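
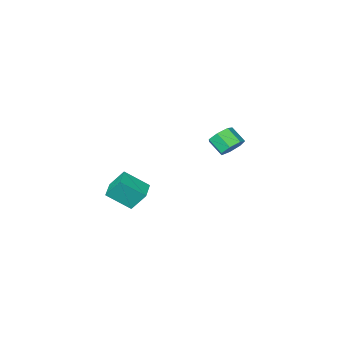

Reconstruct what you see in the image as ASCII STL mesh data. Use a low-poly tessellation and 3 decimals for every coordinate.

solid 
facet normal -0.203 0.764 -0.613
outer loop
vertex -3.01 2.006 0.038
vertex -3.559 1.485 -0.429
vertex -3.745 1.999 0.273
endloop
endfacet
facet normal 0.227 0.646 0.729
outer loop
vertex -3.01 2.006 0.038
vertex -3.745 1.999 0.273
vertex -2.751 1.036 0.817
endloop
endfacet
facet normal 0.226 0.645 0.730
outer loop
vertex -2.751 1.036 0.817
vertex -3.745 1.999 0.273
vertex -3.487 1.029 1.051
endloop
endfacet
facet normal 0.202 -0.764 0.613
outer loop
vertex -2.751 1.036 0.817
vertex -3.487 1.029 1.051
vertex -3.301 0.515 0.349
endloop
endfacet
facet normal -0.203 0.764 -0.613
outer loop
vertex -3.745 1.999 0.273
vertex -3.559 1.485 -0.429
vertex -4.341 1.605 -0.021
endloop
endfacet
facet normal -0.603 0.395 0.693
outer loop
vertex -3.745 1.999 0.273
vertex -4.341 1.605 -0.021
vertex -3.487 1.029 1.051
endloop
endfacet
facet normal -0.603 0.395 0.693
outer loop
vertex -3.487 1.029 1.051
vertex -4.341 1.605 -0.021
vertex -4.083 0.635 0.757
endloop
endfacet
facet normal 0.203 -0.764 0.613
outer loop
vertex -3.487 1.029 1.051
vertex -4.083 0.635 0.757
vertex -3.301 0.515 0.349
endloop
endfacet
facet normal -0.203 0.763 -0.613
outer loop
vertex -4.341 1.605 -0.021
vertex -3.559 1.485 -0.429
vertex -4.348 1.12 -0.622
endloop
endfacet
facet normal -0.979 -0.153 0.135
outer loop
vertex -4.341 1.605 -0.021
vertex -4.348 1.12 -0.622
vertex -4.083 0.635 0.757
endloop
endfacet
facet normal -0.979 -0.154 0.134
outer loop
vertex -4.083 0.635 0.757
vertex -4.348 1.12 -0.622
vertex -4.089 0.15 0.156
endloop
endfacet
facet normal 0.203 -0.763 0.614
outer loop
vertex -4.083 0.635 0.757
vertex -4.089 0.15 0.156
vertex -3.301 0.515 0.349
endloop
endfacet
facet normal -0.204 0.764 -0.612
outer loop
vertex -4.348 1.12 -0.622
vertex -3.559 1.485 -0.429
vertex -3.761 0.911 -1.078
endloop
endfacet
facet normal -0.617 -0.586 -0.525
outer loop
vertex -4.348 1.12 -0.622
vertex -3.761 0.911 -1.078
vertex -4.089 0.15 0.156
endloop
endfacet
facet normal -0.618 -0.586 -0.525
outer loop
vertex -4.089 0.15 0.156
vertex -3.761 0.911 -1.078
vertex -3.503 -0.059 -0.3
endloop
endfacet
facet normal 0.204 -0.764 0.612
outer loop
vertex -4.089 0.15 0.156
vertex -3.503 -0.059 -0.3
vertex -3.301 0.515 0.349
endloop
endfacet
facet normal -0.202 0.764 -0.613
outer loop
vertex -3.761 0.911 -1.078
vertex -3.559 1.485 -0.429
vertex -3.022 1.133 -1.045
endloop
endfacet
facet normal 0.209 -0.578 -0.789
outer loop
vertex -3.761 0.911 -1.078
vertex -3.022 1.133 -1.045
vertex -3.503 -0.059 -0.3
endloop
endfacet
facet normal 0.209 -0.578 -0.789
outer loop
vertex -3.503 -0.059 -0.3
vertex -3.022 1.133 -1.045
vertex -2.764 0.163 -0.267
endloop
endfacet
facet normal 0.202 -0.764 0.613
outer loop
vertex -3.503 -0.059 -0.3
vertex -2.764 0.163 -0.267
vertex -3.301 0.515 0.349
endloop
endfacet
facet normal -0.204 0.763 -0.614
outer loop
vertex -3.022 1.133 -1.045
vertex -3.559 1.485 -0.429
vertex -2.688 1.621 -0.549
endloop
endfacet
facet normal 0.878 -0.135 -0.459
outer loop
vertex -3.022 1.133 -1.045
vertex -2.688 1.621 -0.549
vertex -2.764 0.163 -0.267
endloop
endfacet
facet normal 0.879 -0.134 -0.458
outer loop
vertex -2.764 0.163 -0.267
vertex -2.688 1.621 -0.549
vertex -2.43 0.651 0.23
endloop
endfacet
facet normal 0.203 -0.763 0.613
outer loop
vertex -2.764 0.163 -0.267
vertex -2.43 0.651 0.23
vertex -3.301 0.515 0.349
endloop
endfacet
facet normal -0.204 0.764 -0.613
outer loop
vertex -2.688 1.621 -0.549
vertex -3.559 1.485 -0.429
vertex -3.01 2.006 0.038
endloop
endfacet
facet normal 0.886 0.410 0.217
outer loop
vertex -2.688 1.621 -0.549
vertex -3.01 2.006 0.038
vertex -2.43 0.651 0.23
endloop
endfacet
facet normal 0.886 0.410 0.216
outer loop
vertex -2.43 0.651 0.23
vertex -3.01 2.006 0.038
vertex -2.751 1.036 0.817
endloop
endfacet
facet normal 0.203 -0.764 0.612
outer loop
vertex -2.43 0.651 0.23
vertex -2.751 1.036 0.817
vertex -3.301 0.515 0.349
endloop
endfacet
facet normal -0.645 -0.760 0.082
outer loop
vertex 3.847 1.523 -0.186
vertex 2.68 2.4 -1.24
vertex 4.442 0.89 -1.371
endloop
endfacet
facet normal 0.648 -0.487 0.586
outer loop
vertex 5.3 1.9 -1.48
vertex 3.847 1.523 -0.186
vertex 4.442 0.89 -1.371
endloop
endfacet
facet normal -0.645 -0.760 0.082
outer loop
vertex 4.442 0.89 -1.371
vertex 2.68 2.4 -1.24
vertex 3.276 1.766 -2.425
endloop
endfacet
facet normal 0.405 -0.431 -0.806
outer loop
vertex 3.276 1.766 -2.425
vertex 5.3 1.9 -1.48
vertex 4.442 0.89 -1.371
endloop
endfacet
facet normal -0.405 0.431 0.807
outer loop
vertex 3.847 1.523 -0.186
vertex 3.538 3.41 -1.349
vertex 2.68 2.4 -1.24
endloop
endfacet
facet normal 0.648 -0.486 0.586
outer loop
vertex 4.704 2.534 -0.295
vertex 3.847 1.523 -0.186
vertex 5.3 1.9 -1.48
endloop
endfacet
facet normal -0.405 0.431 0.806
outer loop
vertex 4.704 2.534 -0.295
vertex 3.538 3.41 -1.349
vertex 3.847 1.523 -0.186
endloop
endfacet
facet normal -0.648 0.487 -0.586
outer loop
vertex 2.68 2.4 -1.24
vertex 3.538 3.41 -1.349
vertex 3.276 1.766 -2.425
endloop
endfacet
facet normal 0.405 -0.430 -0.807
outer loop
vertex 4.133 2.777 -2.534
vertex 5.3 1.9 -1.48
vertex 3.276 1.766 -2.425
endloop
endfacet
facet normal -0.648 0.487 -0.585
outer loop
vertex 3.276 1.766 -2.425
vertex 3.538 3.41 -1.349
vertex 4.133 2.777 -2.534
endloop
endfacet
facet normal 0.645 0.760 -0.082
outer loop
vertex 4.133 2.777 -2.534
vertex 4.704 2.534 -0.295
vertex 5.3 1.9 -1.48
endloop
endfacet
facet normal 0.645 0.760 -0.082
outer loop
vertex 3.538 3.41 -1.349
vertex 4.704 2.534 -0.295
vertex 4.133 2.777 -2.534
endloop
endfacet

endsolid


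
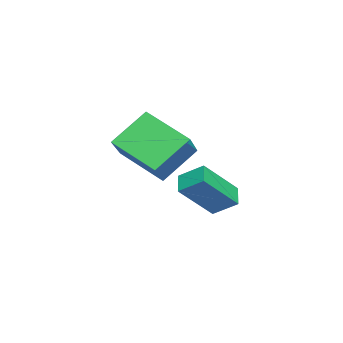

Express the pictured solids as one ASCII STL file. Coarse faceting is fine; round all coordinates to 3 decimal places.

solid 
facet normal -0.539 0.534 0.652
outer loop
vertex -1.989 -0.619 4.327
vertex -0.497 -0.503 5.465
vertex -1.387 1.177 3.354
endloop
endfacet
facet normal -0.794 -0.062 -0.605
outer loop
vertex -0.363 0.163 2.115
vertex -1.989 -0.619 4.327
vertex -1.387 1.177 3.354
endloop
endfacet
facet normal -0.538 0.534 0.652
outer loop
vertex -1.387 1.177 3.354
vertex -0.497 -0.503 5.465
vertex 0.106 1.293 4.491
endloop
endfacet
facet normal 0.282 0.843 -0.457
outer loop
vertex 0.106 1.293 4.491
vertex -0.363 0.163 2.115
vertex -1.387 1.177 3.354
endloop
endfacet
facet normal -0.283 -0.844 0.457
outer loop
vertex -1.989 -0.619 4.327
vertex 0.527 -1.517 4.226
vertex -0.497 -0.503 5.465
endloop
endfacet
facet normal -0.794 -0.062 -0.605
outer loop
vertex -0.966 -1.633 3.089
vertex -1.989 -0.619 4.327
vertex -0.363 0.163 2.115
endloop
endfacet
facet normal -0.283 -0.843 0.457
outer loop
vertex -0.966 -1.633 3.089
vertex 0.527 -1.517 4.226
vertex -1.989 -0.619 4.327
endloop
endfacet
facet normal 0.794 0.062 0.605
outer loop
vertex -0.497 -0.503 5.465
vertex 0.527 -1.517 4.226
vertex 0.106 1.293 4.491
endloop
endfacet
facet normal 0.283 0.843 -0.457
outer loop
vertex 1.129 0.279 3.253
vertex -0.363 0.163 2.115
vertex 0.106 1.293 4.491
endloop
endfacet
facet normal 0.794 0.062 0.605
outer loop
vertex 0.106 1.293 4.491
vertex 0.527 -1.517 4.226
vertex 1.129 0.279 3.253
endloop
endfacet
facet normal 0.539 -0.534 -0.652
outer loop
vertex 1.129 0.279 3.253
vertex -0.966 -1.633 3.089
vertex -0.363 0.163 2.115
endloop
endfacet
facet normal 0.538 -0.534 -0.652
outer loop
vertex 0.527 -1.517 4.226
vertex -0.966 -1.633 3.089
vertex 1.129 0.279 3.253
endloop
endfacet
facet normal -0.484 0.514 -0.708
outer loop
vertex -4.18 1.079 -0.272
vertex -4.098 2.09 0.406
vertex -3.308 1.3 -0.707
endloop
endfacet
facet normal -0.067 -0.829 -0.556
outer loop
vertex -2.282 0.21 0.794
vertex -4.18 1.079 -0.272
vertex -3.308 1.3 -0.707
endloop
endfacet
facet normal -0.484 0.514 -0.708
outer loop
vertex -3.308 1.3 -0.707
vertex -4.098 2.09 0.406
vertex -3.225 2.311 -0.03
endloop
endfacet
facet normal 0.872 0.220 -0.436
outer loop
vertex -3.225 2.311 -0.03
vertex -2.282 0.21 0.794
vertex -3.308 1.3 -0.707
endloop
endfacet
facet normal -0.872 -0.221 0.436
outer loop
vertex -4.18 1.079 -0.272
vertex -3.072 1.0 1.907
vertex -4.098 2.09 0.406
endloop
endfacet
facet normal -0.068 -0.829 -0.555
outer loop
vertex -3.155 -0.011 1.23
vertex -4.18 1.079 -0.272
vertex -2.282 0.21 0.794
endloop
endfacet
facet normal -0.873 -0.220 0.436
outer loop
vertex -3.155 -0.011 1.23
vertex -3.072 1.0 1.907
vertex -4.18 1.079 -0.272
endloop
endfacet
facet normal 0.068 0.829 0.556
outer loop
vertex -4.098 2.09 0.406
vertex -3.072 1.0 1.907
vertex -3.225 2.311 -0.03
endloop
endfacet
facet normal 0.873 0.221 -0.435
outer loop
vertex -2.2 1.221 1.472
vertex -2.282 0.21 0.794
vertex -3.225 2.311 -0.03
endloop
endfacet
facet normal 0.067 0.829 0.556
outer loop
vertex -3.225 2.311 -0.03
vertex -3.072 1.0 1.907
vertex -2.2 1.221 1.472
endloop
endfacet
facet normal 0.484 -0.514 0.708
outer loop
vertex -2.2 1.221 1.472
vertex -3.155 -0.011 1.23
vertex -2.282 0.21 0.794
endloop
endfacet
facet normal 0.484 -0.514 0.708
outer loop
vertex -3.072 1.0 1.907
vertex -3.155 -0.011 1.23
vertex -2.2 1.221 1.472
endloop
endfacet

endsolid


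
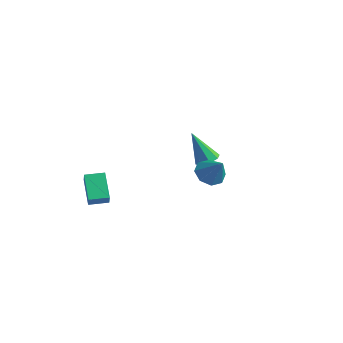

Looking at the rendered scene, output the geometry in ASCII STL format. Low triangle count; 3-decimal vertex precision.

solid 
facet normal -0.436 0.382 -0.815
outer loop
vertex -3.173 -2.414 -2.162
vertex -2.552 -1.606 -2.115
vertex -2.106 -3.181 -3.093
endloop
endfacet
facet normal -0.609 -0.792 -0.045
outer loop
vertex -1.748 -3.494 -2.425
vertex -3.173 -2.414 -2.162
vertex -2.106 -3.181 -3.093
endloop
endfacet
facet normal -0.436 0.382 -0.815
outer loop
vertex -2.106 -3.181 -3.093
vertex -2.552 -1.606 -2.115
vertex -1.485 -2.373 -3.046
endloop
endfacet
facet normal 0.663 -0.476 -0.578
outer loop
vertex -1.485 -2.373 -3.046
vertex -1.748 -3.494 -2.425
vertex -2.106 -3.181 -3.093
endloop
endfacet
facet normal -0.663 0.476 0.578
outer loop
vertex -3.173 -2.414 -2.162
vertex -2.194 -1.919 -1.447
vertex -2.552 -1.606 -2.115
endloop
endfacet
facet normal -0.609 -0.792 -0.045
outer loop
vertex -2.815 -2.727 -1.494
vertex -3.173 -2.414 -2.162
vertex -1.748 -3.494 -2.425
endloop
endfacet
facet normal -0.663 0.476 0.578
outer loop
vertex -2.815 -2.727 -1.494
vertex -2.194 -1.919 -1.447
vertex -3.173 -2.414 -2.162
endloop
endfacet
facet normal 0.609 0.792 0.045
outer loop
vertex -2.552 -1.606 -2.115
vertex -2.194 -1.919 -1.447
vertex -1.485 -2.373 -3.046
endloop
endfacet
facet normal 0.663 -0.476 -0.578
outer loop
vertex -1.127 -2.686 -2.378
vertex -1.748 -3.494 -2.425
vertex -1.485 -2.373 -3.046
endloop
endfacet
facet normal 0.609 0.792 0.045
outer loop
vertex -1.485 -2.373 -3.046
vertex -2.194 -1.919 -1.447
vertex -1.127 -2.686 -2.378
endloop
endfacet
facet normal 0.436 -0.382 0.815
outer loop
vertex -1.127 -2.686 -2.378
vertex -2.815 -2.727 -1.494
vertex -1.748 -3.494 -2.425
endloop
endfacet
facet normal 0.436 -0.382 0.815
outer loop
vertex -2.194 -1.919 -1.447
vertex -2.815 -2.727 -1.494
vertex -1.127 -2.686 -2.378
endloop
endfacet
facet normal 0.424 0.152 -0.893
outer loop
vertex -0.235 4.057 -2.382
vertex -0.827 3.959 -2.68
vertex -0.502 4.492 -2.435
endloop
endfacet
facet normal 0.578 0.438 0.688
outer loop
vertex -0.235 4.057 -2.382
vertex -0.502 4.492 -2.435
vertex -1.653 3.661 -0.94
endloop
endfacet
facet normal 0.423 0.153 -0.893
outer loop
vertex -0.502 4.492 -2.435
vertex -0.827 3.959 -2.68
vertex -0.96 4.614 -2.631
endloop
endfacet
facet normal 0.019 0.868 0.497
outer loop
vertex -0.502 4.492 -2.435
vertex -0.96 4.614 -2.631
vertex -1.653 3.661 -0.94
endloop
endfacet
facet normal 0.424 0.153 -0.892
outer loop
vertex -0.96 4.614 -2.631
vertex -0.827 3.959 -2.68
vertex -1.339 4.353 -2.856
endloop
endfacet
facet normal -0.626 0.761 0.172
outer loop
vertex -0.96 4.614 -2.631
vertex -1.339 4.353 -2.856
vertex -1.653 3.661 -0.94
endloop
endfacet
facet normal 0.424 0.152 -0.893
outer loop
vertex -1.339 4.353 -2.856
vertex -0.827 3.959 -2.68
vertex -1.419 3.861 -2.978
endloop
endfacet
facet normal -0.979 0.183 -0.094
outer loop
vertex -1.339 4.353 -2.856
vertex -1.419 3.861 -2.978
vertex -1.653 3.661 -0.94
endloop
endfacet
facet normal 0.424 0.155 -0.893
outer loop
vertex -1.419 3.861 -2.978
vertex -0.827 3.959 -2.68
vertex -1.151 3.427 -2.926
endloop
endfacet
facet normal -0.833 -0.532 -0.148
outer loop
vertex -1.419 3.861 -2.978
vertex -1.151 3.427 -2.926
vertex -1.653 3.661 -0.94
endloop
endfacet
facet normal 0.425 0.154 -0.892
outer loop
vertex -1.151 3.427 -2.926
vertex -0.827 3.959 -2.68
vertex -0.693 3.305 -2.729
endloop
endfacet
facet normal -0.275 -0.961 0.044
outer loop
vertex -1.151 3.427 -2.926
vertex -0.693 3.305 -2.729
vertex -1.653 3.661 -0.94
endloop
endfacet
facet normal 0.424 0.154 -0.893
outer loop
vertex -0.693 3.305 -2.729
vertex -0.827 3.959 -2.68
vertex -0.314 3.566 -2.504
endloop
endfacet
facet normal 0.369 -0.853 0.368
outer loop
vertex -0.693 3.305 -2.729
vertex -0.314 3.566 -2.504
vertex -1.653 3.661 -0.94
endloop
endfacet
facet normal 0.424 0.154 -0.893
outer loop
vertex -0.314 3.566 -2.504
vertex -0.827 3.959 -2.68
vertex -0.235 4.057 -2.382
endloop
endfacet
facet normal 0.722 -0.274 0.635
outer loop
vertex -0.314 3.566 -2.504
vertex -0.235 4.057 -2.382
vertex -1.653 3.661 -0.94
endloop
endfacet
facet normal -0.627 0.058 -0.777
outer loop
vertex 3.297 0.388 -0.81
vertex 2.664 0.24 -0.31
vertex 3.051 0.914 -0.572
endloop
endfacet
facet normal 0.891 0.448 -0.070
outer loop
vertex 3.297 0.388 -0.81
vertex 3.051 0.914 -0.572
vertex 3.536 0.16 0.77
endloop
endfacet
facet normal -0.627 0.058 -0.777
outer loop
vertex 3.051 0.914 -0.572
vertex 2.664 0.24 -0.31
vertex 2.578 1.045 -0.181
endloop
endfacet
facet normal 0.474 0.830 0.295
outer loop
vertex 3.051 0.914 -0.572
vertex 2.578 1.045 -0.181
vertex 3.536 0.16 0.77
endloop
endfacet
facet normal -0.628 0.057 -0.776
outer loop
vertex 2.578 1.045 -0.181
vertex 2.664 0.24 -0.31
vertex 2.156 0.705 0.135
endloop
endfacet
facet normal -0.044 0.709 0.704
outer loop
vertex 2.578 1.045 -0.181
vertex 2.156 0.705 0.135
vertex 3.536 0.16 0.77
endloop
endfacet
facet normal -0.627 0.058 -0.777
outer loop
vertex 2.156 0.705 0.135
vertex 2.664 0.24 -0.31
vertex 2.031 0.093 0.19
endloop
endfacet
facet normal -0.361 0.156 0.919
outer loop
vertex 2.156 0.705 0.135
vertex 2.031 0.093 0.19
vertex 3.536 0.16 0.77
endloop
endfacet
facet normal -0.627 0.057 -0.777
outer loop
vertex 2.031 0.093 0.19
vertex 2.664 0.24 -0.31
vertex 2.277 -0.434 -0.047
endloop
endfacet
facet normal -0.291 -0.502 0.814
outer loop
vertex 2.031 0.093 0.19
vertex 2.277 -0.434 -0.047
vertex 3.536 0.16 0.77
endloop
endfacet
facet normal -0.628 0.057 -0.776
outer loop
vertex 2.277 -0.434 -0.047
vertex 2.664 0.24 -0.31
vertex 2.75 -0.565 -0.439
endloop
endfacet
facet normal 0.127 -0.885 0.448
outer loop
vertex 2.277 -0.434 -0.047
vertex 2.75 -0.565 -0.439
vertex 3.536 0.16 0.77
endloop
endfacet
facet normal -0.628 0.057 -0.776
outer loop
vertex 2.75 -0.565 -0.439
vertex 2.664 0.24 -0.31
vertex 3.172 -0.225 -0.755
endloop
endfacet
facet normal 0.644 -0.764 0.039
outer loop
vertex 2.75 -0.565 -0.439
vertex 3.172 -0.225 -0.755
vertex 3.536 0.16 0.77
endloop
endfacet
facet normal -0.627 0.058 -0.777
outer loop
vertex 3.172 -0.225 -0.755
vertex 2.664 0.24 -0.31
vertex 3.297 0.388 -0.81
endloop
endfacet
facet normal 0.961 -0.212 -0.176
outer loop
vertex 3.172 -0.225 -0.755
vertex 3.297 0.388 -0.81
vertex 3.536 0.16 0.77
endloop
endfacet

endsolid


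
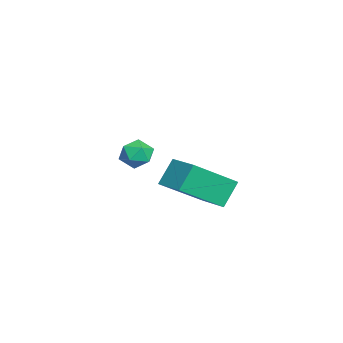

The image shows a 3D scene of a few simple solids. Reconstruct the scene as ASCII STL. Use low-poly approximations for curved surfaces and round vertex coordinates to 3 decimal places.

solid 
facet normal -0.423 0.392 0.817
outer loop
vertex 2.851 1.049 -0.52
vertex 3.96 1.807 -0.31
vertex 2.057 2.52 -1.637
endloop
endfacet
facet normal -0.816 -0.557 -0.154
outer loop
vertex 2.56 2.053 -2.61
vertex 2.851 1.049 -0.52
vertex 2.057 2.52 -1.637
endloop
endfacet
facet normal -0.423 0.392 0.817
outer loop
vertex 2.057 2.52 -1.637
vertex 3.96 1.807 -0.31
vertex 3.166 3.278 -1.427
endloop
endfacet
facet normal -0.395 0.732 -0.555
outer loop
vertex 3.166 3.278 -1.427
vertex 2.56 2.053 -2.61
vertex 2.057 2.52 -1.637
endloop
endfacet
facet normal 0.395 -0.732 0.555
outer loop
vertex 2.851 1.049 -0.52
vertex 4.463 1.34 -1.283
vertex 3.96 1.807 -0.31
endloop
endfacet
facet normal -0.816 -0.557 -0.154
outer loop
vertex 3.354 0.582 -1.493
vertex 2.851 1.049 -0.52
vertex 2.56 2.053 -2.61
endloop
endfacet
facet normal 0.395 -0.732 0.555
outer loop
vertex 3.354 0.582 -1.493
vertex 4.463 1.34 -1.283
vertex 2.851 1.049 -0.52
endloop
endfacet
facet normal 0.816 0.557 0.154
outer loop
vertex 3.96 1.807 -0.31
vertex 4.463 1.34 -1.283
vertex 3.166 3.278 -1.427
endloop
endfacet
facet normal -0.395 0.732 -0.555
outer loop
vertex 3.669 2.811 -2.4
vertex 2.56 2.053 -2.61
vertex 3.166 3.278 -1.427
endloop
endfacet
facet normal 0.816 0.557 0.154
outer loop
vertex 3.166 3.278 -1.427
vertex 4.463 1.34 -1.283
vertex 3.669 2.811 -2.4
endloop
endfacet
facet normal 0.423 -0.392 -0.817
outer loop
vertex 3.669 2.811 -2.4
vertex 3.354 0.582 -1.493
vertex 2.56 2.053 -2.61
endloop
endfacet
facet normal 0.423 -0.392 -0.817
outer loop
vertex 4.463 1.34 -1.283
vertex 3.354 0.582 -1.493
vertex 3.669 2.811 -2.4
endloop
endfacet
facet normal -0.640 0.546 0.540
outer loop
vertex -0.839 0.172 -1.6
vertex -1.371 -0.267 -1.787
vertex -0.988 -0.4 -1.198
endloop
endfacet
facet normal 0.016 0.572 0.820
outer loop
vertex -0.839 0.172 -1.6
vertex -0.988 -0.4 -1.198
vertex -0.308 -0.225 -1.333
endloop
endfacet
facet normal 0.457 0.829 0.322
outer loop
vertex -0.839 0.172 -1.6
vertex -0.308 -0.225 -1.333
vertex -0.271 0.016 -2.005
endloop
endfacet
facet normal 0.075 0.961 -0.265
outer loop
vertex -0.839 0.172 -1.6
vertex -0.271 0.016 -2.005
vertex -0.928 -0.01 -2.285
endloop
endfacet
facet normal -0.603 0.787 -0.131
outer loop
vertex -0.839 0.172 -1.6
vertex -0.928 -0.01 -2.285
vertex -1.371 -0.267 -1.787
endloop
endfacet
facet normal 0.218 -0.096 0.971
outer loop
vertex -0.308 -0.225 -1.333
vertex -0.988 -0.4 -1.198
vertex -0.512 -0.91 -1.355
endloop
endfacet
facet normal -0.844 -0.137 0.518
outer loop
vertex -0.988 -0.4 -1.198
vertex -1.371 -0.267 -1.787
vertex -1.169 -0.936 -1.635
endloop
endfacet
facet normal -0.784 0.252 -0.567
outer loop
vertex -1.371 -0.267 -1.787
vertex -0.928 -0.01 -2.285
vertex -1.132 -0.695 -2.307
endloop
endfacet
facet normal 0.313 0.534 -0.785
outer loop
vertex -0.928 -0.01 -2.285
vertex -0.271 0.016 -2.005
vertex -0.452 -0.52 -2.442
endloop
endfacet
facet normal 0.933 0.319 0.166
outer loop
vertex -0.271 0.016 -2.005
vertex -0.308 -0.225 -1.333
vertex -0.069 -0.653 -1.853
endloop
endfacet
facet normal -0.075 -0.961 0.265
outer loop
vertex -0.601 -1.092 -2.04
vertex -0.512 -0.91 -1.355
vertex -1.169 -0.936 -1.635
endloop
endfacet
facet normal -0.457 -0.829 -0.322
outer loop
vertex -0.601 -1.092 -2.04
vertex -1.169 -0.936 -1.635
vertex -1.132 -0.695 -2.307
endloop
endfacet
facet normal -0.016 -0.572 -0.820
outer loop
vertex -0.601 -1.092 -2.04
vertex -1.132 -0.695 -2.307
vertex -0.452 -0.52 -2.442
endloop
endfacet
facet normal 0.640 -0.546 -0.540
outer loop
vertex -0.601 -1.092 -2.04
vertex -0.452 -0.52 -2.442
vertex -0.069 -0.653 -1.853
endloop
endfacet
facet normal 0.603 -0.787 0.131
outer loop
vertex -0.601 -1.092 -2.04
vertex -0.069 -0.653 -1.853
vertex -0.512 -0.91 -1.355
endloop
endfacet
facet normal -0.313 -0.534 0.785
outer loop
vertex -1.169 -0.936 -1.635
vertex -0.512 -0.91 -1.355
vertex -0.988 -0.4 -1.198
endloop
endfacet
facet normal -0.933 -0.319 -0.166
outer loop
vertex -1.132 -0.695 -2.307
vertex -1.169 -0.936 -1.635
vertex -1.371 -0.267 -1.787
endloop
endfacet
facet normal -0.218 0.096 -0.971
outer loop
vertex -0.452 -0.52 -2.442
vertex -1.132 -0.695 -2.307
vertex -0.928 -0.01 -2.285
endloop
endfacet
facet normal 0.844 0.137 -0.518
outer loop
vertex -0.069 -0.653 -1.853
vertex -0.452 -0.52 -2.442
vertex -0.271 0.016 -2.005
endloop
endfacet
facet normal 0.784 -0.252 0.567
outer loop
vertex -0.512 -0.91 -1.355
vertex -0.069 -0.653 -1.853
vertex -0.308 -0.225 -1.333
endloop
endfacet

endsolid


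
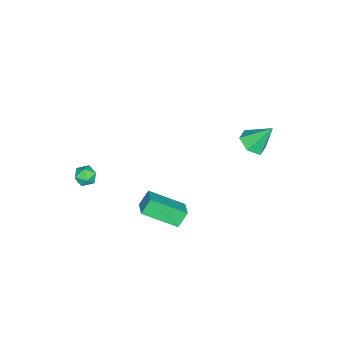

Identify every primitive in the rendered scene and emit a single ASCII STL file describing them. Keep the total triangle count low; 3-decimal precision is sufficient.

solid 
facet normal -0.820 -0.454 -0.347
outer loop
vertex 1.31 -1.36 1.7
vertex 0.775 0.357 0.717
vertex 1.804 -1.654 0.918
endloop
endfacet
facet normal 0.261 -0.838 0.480
outer loop
vertex 2.665 -1.177 1.283
vertex 1.31 -1.36 1.7
vertex 1.804 -1.654 0.918
endloop
endfacet
facet normal -0.820 -0.454 -0.347
outer loop
vertex 1.804 -1.654 0.918
vertex 0.775 0.357 0.717
vertex 1.269 0.063 -0.065
endloop
endfacet
facet normal 0.509 -0.303 -0.806
outer loop
vertex 1.269 0.063 -0.065
vertex 2.665 -1.177 1.283
vertex 1.804 -1.654 0.918
endloop
endfacet
facet normal -0.509 0.303 0.806
outer loop
vertex 1.31 -1.36 1.7
vertex 1.636 0.834 1.082
vertex 0.775 0.357 0.717
endloop
endfacet
facet normal 0.261 -0.838 0.480
outer loop
vertex 2.171 -0.883 2.065
vertex 1.31 -1.36 1.7
vertex 2.665 -1.177 1.283
endloop
endfacet
facet normal -0.509 0.303 0.806
outer loop
vertex 2.171 -0.883 2.065
vertex 1.636 0.834 1.082
vertex 1.31 -1.36 1.7
endloop
endfacet
facet normal -0.261 0.838 -0.480
outer loop
vertex 0.775 0.357 0.717
vertex 1.636 0.834 1.082
vertex 1.269 0.063 -0.065
endloop
endfacet
facet normal 0.509 -0.303 -0.806
outer loop
vertex 2.13 0.54 0.3
vertex 2.665 -1.177 1.283
vertex 1.269 0.063 -0.065
endloop
endfacet
facet normal -0.261 0.838 -0.480
outer loop
vertex 1.269 0.063 -0.065
vertex 1.636 0.834 1.082
vertex 2.13 0.54 0.3
endloop
endfacet
facet normal 0.820 0.454 0.347
outer loop
vertex 2.13 0.54 0.3
vertex 2.171 -0.883 2.065
vertex 2.665 -1.177 1.283
endloop
endfacet
facet normal 0.820 0.454 0.347
outer loop
vertex 1.636 0.834 1.082
vertex 2.171 -0.883 2.065
vertex 2.13 0.54 0.3
endloop
endfacet
facet normal 0.183 -0.575 -0.798
outer loop
vertex -3.413 1.597 2.589
vertex -3.751 2.182 2.09
vertex -2.929 2.202 2.264
endloop
endfacet
facet normal 0.653 -0.121 0.748
outer loop
vertex -3.413 1.597 2.589
vertex -2.929 2.202 2.264
vertex -4.049 3.118 3.39
endloop
endfacet
facet normal 0.183 -0.575 -0.798
outer loop
vertex -2.929 2.202 2.264
vertex -3.751 2.182 2.09
vertex -3.267 2.787 1.765
endloop
endfacet
facet normal 0.744 0.627 0.231
outer loop
vertex -2.929 2.202 2.264
vertex -3.267 2.787 1.765
vertex -4.049 3.118 3.39
endloop
endfacet
facet normal 0.183 -0.575 -0.798
outer loop
vertex -3.267 2.787 1.765
vertex -3.751 2.182 2.09
vertex -4.089 2.767 1.591
endloop
endfacet
facet normal 0.017 0.981 -0.192
outer loop
vertex -3.267 2.787 1.765
vertex -4.089 2.767 1.591
vertex -4.049 3.118 3.39
endloop
endfacet
facet normal 0.183 -0.575 -0.798
outer loop
vertex -4.089 2.767 1.591
vertex -3.751 2.182 2.09
vertex -4.572 2.162 1.916
endloop
endfacet
facet normal -0.803 0.589 -0.097
outer loop
vertex -4.089 2.767 1.591
vertex -4.572 2.162 1.916
vertex -4.049 3.118 3.39
endloop
endfacet
facet normal 0.183 -0.575 -0.798
outer loop
vertex -4.572 2.162 1.916
vertex -3.751 2.182 2.09
vertex -4.234 1.577 2.415
endloop
endfacet
facet normal -0.894 -0.158 0.420
outer loop
vertex -4.572 2.162 1.916
vertex -4.234 1.577 2.415
vertex -4.049 3.118 3.39
endloop
endfacet
facet normal 0.183 -0.575 -0.798
outer loop
vertex -4.234 1.577 2.415
vertex -3.751 2.182 2.09
vertex -3.413 1.597 2.589
endloop
endfacet
facet normal -0.166 -0.513 0.842
outer loop
vertex -4.234 1.577 2.415
vertex -3.413 1.597 2.589
vertex -4.049 3.118 3.39
endloop
endfacet
facet normal -0.385 -0.384 0.839
outer loop
vertex 2.691 -3.831 4.254
vertex 3.06 -4.339 4.191
vertex 3.266 -3.838 4.515
endloop
endfacet
facet normal -0.387 0.330 0.861
outer loop
vertex 2.691 -3.831 4.254
vertex 3.266 -3.838 4.515
vertex 3.059 -3.319 4.223
endloop
endfacet
facet normal -0.765 0.568 0.304
outer loop
vertex 2.691 -3.831 4.254
vertex 3.059 -3.319 4.223
vertex 2.725 -3.498 3.718
endloop
endfacet
facet normal -0.998 0.000 -0.063
outer loop
vertex 2.691 -3.831 4.254
vertex 2.725 -3.498 3.718
vertex 2.726 -4.129 3.699
endloop
endfacet
facet normal -0.764 -0.588 0.267
outer loop
vertex 2.691 -3.831 4.254
vertex 2.726 -4.129 3.699
vertex 3.06 -4.339 4.191
endloop
endfacet
facet normal 0.287 0.554 0.782
outer loop
vertex 3.059 -3.319 4.223
vertex 3.266 -3.838 4.515
vertex 3.654 -3.511 4.141
endloop
endfacet
facet normal 0.285 -0.600 0.747
outer loop
vertex 3.266 -3.838 4.515
vertex 3.06 -4.339 4.191
vertex 3.655 -4.142 4.122
endloop
endfacet
facet normal -0.324 -0.929 -0.177
outer loop
vertex 3.06 -4.339 4.191
vertex 2.726 -4.129 3.699
vertex 3.321 -4.321 3.617
endloop
endfacet
facet normal -0.703 0.020 -0.711
outer loop
vertex 2.726 -4.129 3.699
vertex 2.725 -3.498 3.718
vertex 3.114 -3.802 3.325
endloop
endfacet
facet normal -0.324 0.939 -0.118
outer loop
vertex 2.725 -3.498 3.718
vertex 3.059 -3.319 4.223
vertex 3.32 -3.301 3.649
endloop
endfacet
facet normal 0.998 -0.000 0.063
outer loop
vertex 3.689 -3.809 3.586
vertex 3.654 -3.511 4.141
vertex 3.655 -4.142 4.122
endloop
endfacet
facet normal 0.765 -0.568 -0.304
outer loop
vertex 3.689 -3.809 3.586
vertex 3.655 -4.142 4.122
vertex 3.321 -4.321 3.617
endloop
endfacet
facet normal 0.387 -0.330 -0.861
outer loop
vertex 3.689 -3.809 3.586
vertex 3.321 -4.321 3.617
vertex 3.114 -3.802 3.325
endloop
endfacet
facet normal 0.385 0.384 -0.839
outer loop
vertex 3.689 -3.809 3.586
vertex 3.114 -3.802 3.325
vertex 3.32 -3.301 3.649
endloop
endfacet
facet normal 0.764 0.588 -0.267
outer loop
vertex 3.689 -3.809 3.586
vertex 3.32 -3.301 3.649
vertex 3.654 -3.511 4.141
endloop
endfacet
facet normal 0.703 -0.020 0.711
outer loop
vertex 3.655 -4.142 4.122
vertex 3.654 -3.511 4.141
vertex 3.266 -3.838 4.515
endloop
endfacet
facet normal 0.324 -0.939 0.118
outer loop
vertex 3.321 -4.321 3.617
vertex 3.655 -4.142 4.122
vertex 3.06 -4.339 4.191
endloop
endfacet
facet normal -0.287 -0.554 -0.782
outer loop
vertex 3.114 -3.802 3.325
vertex 3.321 -4.321 3.617
vertex 2.726 -4.129 3.699
endloop
endfacet
facet normal -0.285 0.600 -0.747
outer loop
vertex 3.32 -3.301 3.649
vertex 3.114 -3.802 3.325
vertex 2.725 -3.498 3.718
endloop
endfacet
facet normal 0.324 0.929 0.177
outer loop
vertex 3.654 -3.511 4.141
vertex 3.32 -3.301 3.649
vertex 3.059 -3.319 4.223
endloop
endfacet

endsolid


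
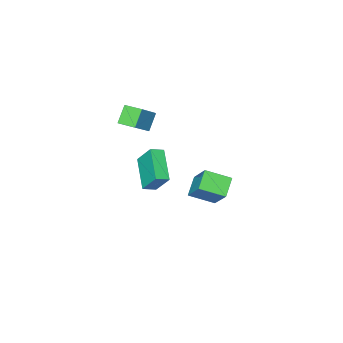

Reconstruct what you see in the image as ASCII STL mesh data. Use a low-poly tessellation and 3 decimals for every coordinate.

solid 
facet normal -0.604 -0.260 0.753
outer loop
vertex 3.686 -3.277 2.314
vertex 3.331 -2.208 2.399
vertex 2.449 -3.601 1.21
endloop
endfacet
facet normal 0.315 -0.946 -0.076
outer loop
vertex 3.209 -3.272 0.261
vertex 3.686 -3.277 2.314
vertex 2.449 -3.601 1.21
endloop
endfacet
facet normal -0.604 -0.261 0.753
outer loop
vertex 2.449 -3.601 1.21
vertex 3.331 -2.208 2.399
vertex 2.093 -2.532 1.295
endloop
endfacet
facet normal -0.732 -0.192 -0.653
outer loop
vertex 2.093 -2.532 1.295
vertex 3.209 -3.272 0.261
vertex 2.449 -3.601 1.21
endloop
endfacet
facet normal 0.733 0.191 0.653
outer loop
vertex 3.686 -3.277 2.314
vertex 4.091 -1.879 1.45
vertex 3.331 -2.208 2.399
endloop
endfacet
facet normal 0.315 -0.946 -0.075
outer loop
vertex 4.447 -2.948 1.365
vertex 3.686 -3.277 2.314
vertex 3.209 -3.272 0.261
endloop
endfacet
facet normal 0.732 0.192 0.654
outer loop
vertex 4.447 -2.948 1.365
vertex 4.091 -1.879 1.45
vertex 3.686 -3.277 2.314
endloop
endfacet
facet normal -0.315 0.946 0.076
outer loop
vertex 3.331 -2.208 2.399
vertex 4.091 -1.879 1.45
vertex 2.093 -2.532 1.295
endloop
endfacet
facet normal -0.732 -0.191 -0.654
outer loop
vertex 2.854 -2.203 0.346
vertex 3.209 -3.272 0.261
vertex 2.093 -2.532 1.295
endloop
endfacet
facet normal -0.315 0.946 0.075
outer loop
vertex 2.093 -2.532 1.295
vertex 4.091 -1.879 1.45
vertex 2.854 -2.203 0.346
endloop
endfacet
facet normal 0.604 0.260 -0.753
outer loop
vertex 2.854 -2.203 0.346
vertex 4.447 -2.948 1.365
vertex 3.209 -3.272 0.261
endloop
endfacet
facet normal 0.604 0.261 -0.753
outer loop
vertex 4.091 -1.879 1.45
vertex 4.447 -2.948 1.365
vertex 2.854 -2.203 0.346
endloop
endfacet
facet normal -0.887 0.315 -0.338
outer loop
vertex 2.651 -2.328 -2.292
vertex 2.474 -1.385 -0.95
vertex 3.621 -0.691 -3.314
endloop
endfacet
facet normal 0.108 -0.572 -0.813
outer loop
vertex 4.366 -0.955 -3.03
vertex 2.651 -2.328 -2.292
vertex 3.621 -0.691 -3.314
endloop
endfacet
facet normal -0.887 0.315 -0.338
outer loop
vertex 3.621 -0.691 -3.314
vertex 2.474 -1.385 -0.95
vertex 3.444 0.252 -1.972
endloop
endfacet
facet normal 0.449 0.758 -0.473
outer loop
vertex 3.444 0.252 -1.972
vertex 4.366 -0.955 -3.03
vertex 3.621 -0.691 -3.314
endloop
endfacet
facet normal -0.449 -0.758 0.473
outer loop
vertex 2.651 -2.328 -2.292
vertex 3.219 -1.649 -0.666
vertex 2.474 -1.385 -0.95
endloop
endfacet
facet normal 0.108 -0.572 -0.813
outer loop
vertex 3.396 -2.592 -2.008
vertex 2.651 -2.328 -2.292
vertex 4.366 -0.955 -3.03
endloop
endfacet
facet normal -0.449 -0.758 0.473
outer loop
vertex 3.396 -2.592 -2.008
vertex 3.219 -1.649 -0.666
vertex 2.651 -2.328 -2.292
endloop
endfacet
facet normal -0.108 0.572 0.813
outer loop
vertex 2.474 -1.385 -0.95
vertex 3.219 -1.649 -0.666
vertex 3.444 0.252 -1.972
endloop
endfacet
facet normal 0.449 0.758 -0.473
outer loop
vertex 4.189 -0.012 -1.688
vertex 4.366 -0.955 -3.03
vertex 3.444 0.252 -1.972
endloop
endfacet
facet normal -0.108 0.572 0.813
outer loop
vertex 3.444 0.252 -1.972
vertex 3.219 -1.649 -0.666
vertex 4.189 -0.012 -1.688
endloop
endfacet
facet normal 0.887 -0.315 0.338
outer loop
vertex 4.189 -0.012 -1.688
vertex 3.396 -2.592 -2.008
vertex 4.366 -0.955 -3.03
endloop
endfacet
facet normal 0.887 -0.315 0.338
outer loop
vertex 3.219 -1.649 -0.666
vertex 3.396 -2.592 -2.008
vertex 4.189 -0.012 -1.688
endloop
endfacet
facet normal -0.718 -0.439 0.540
outer loop
vertex 4.055 3.863 1.369
vertex 3.028 4.848 0.806
vertex 3.668 2.559 -0.205
endloop
endfacet
facet normal 0.671 -0.644 0.368
outer loop
vertex 4.572 3.112 -0.886
vertex 4.055 3.863 1.369
vertex 3.668 2.559 -0.205
endloop
endfacet
facet normal -0.718 -0.439 0.540
outer loop
vertex 3.668 2.559 -0.205
vertex 3.028 4.848 0.806
vertex 2.641 3.544 -0.768
endloop
endfacet
facet normal -0.186 -0.627 -0.757
outer loop
vertex 2.641 3.544 -0.768
vertex 4.572 3.112 -0.886
vertex 3.668 2.559 -0.205
endloop
endfacet
facet normal 0.186 0.627 0.757
outer loop
vertex 4.055 3.863 1.369
vertex 3.932 5.401 0.125
vertex 3.028 4.848 0.806
endloop
endfacet
facet normal 0.671 -0.644 0.368
outer loop
vertex 4.959 4.416 0.688
vertex 4.055 3.863 1.369
vertex 4.572 3.112 -0.886
endloop
endfacet
facet normal 0.186 0.627 0.757
outer loop
vertex 4.959 4.416 0.688
vertex 3.932 5.401 0.125
vertex 4.055 3.863 1.369
endloop
endfacet
facet normal -0.671 0.644 -0.368
outer loop
vertex 3.028 4.848 0.806
vertex 3.932 5.401 0.125
vertex 2.641 3.544 -0.768
endloop
endfacet
facet normal -0.186 -0.627 -0.757
outer loop
vertex 3.545 4.097 -1.449
vertex 4.572 3.112 -0.886
vertex 2.641 3.544 -0.768
endloop
endfacet
facet normal -0.671 0.644 -0.368
outer loop
vertex 2.641 3.544 -0.768
vertex 3.932 5.401 0.125
vertex 3.545 4.097 -1.449
endloop
endfacet
facet normal 0.718 0.439 -0.540
outer loop
vertex 3.545 4.097 -1.449
vertex 4.959 4.416 0.688
vertex 4.572 3.112 -0.886
endloop
endfacet
facet normal 0.718 0.439 -0.540
outer loop
vertex 3.932 5.401 0.125
vertex 4.959 4.416 0.688
vertex 3.545 4.097 -1.449
endloop
endfacet

endsolid


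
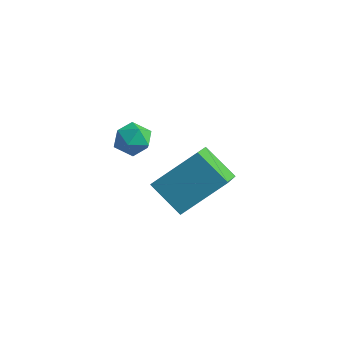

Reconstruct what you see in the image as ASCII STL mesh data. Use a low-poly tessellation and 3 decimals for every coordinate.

solid 
facet normal -0.789 -0.049 0.612
outer loop
vertex 0.854 -1.794 -0.101
vertex 1.787 -0.488 1.206
vertex 0.162 -0.509 -0.891
endloop
endfacet
facet normal -0.451 -0.631 -0.632
outer loop
vertex 1.393 -0.432 -1.846
vertex 0.854 -1.794 -0.101
vertex 0.162 -0.509 -0.891
endloop
endfacet
facet normal -0.789 -0.049 0.612
outer loop
vertex 0.162 -0.509 -0.891
vertex 1.787 -0.488 1.206
vertex 1.095 0.797 0.416
endloop
endfacet
facet normal -0.417 0.774 -0.476
outer loop
vertex 1.095 0.797 0.416
vertex 1.393 -0.432 -1.846
vertex 0.162 -0.509 -0.891
endloop
endfacet
facet normal 0.417 -0.774 0.476
outer loop
vertex 0.854 -1.794 -0.101
vertex 3.018 -0.411 0.251
vertex 1.787 -0.488 1.206
endloop
endfacet
facet normal -0.451 -0.631 -0.632
outer loop
vertex 2.085 -1.717 -1.056
vertex 0.854 -1.794 -0.101
vertex 1.393 -0.432 -1.846
endloop
endfacet
facet normal 0.417 -0.774 0.476
outer loop
vertex 2.085 -1.717 -1.056
vertex 3.018 -0.411 0.251
vertex 0.854 -1.794 -0.101
endloop
endfacet
facet normal 0.451 0.631 0.632
outer loop
vertex 1.787 -0.488 1.206
vertex 3.018 -0.411 0.251
vertex 1.095 0.797 0.416
endloop
endfacet
facet normal -0.417 0.774 -0.476
outer loop
vertex 2.326 0.874 -0.539
vertex 1.393 -0.432 -1.846
vertex 1.095 0.797 0.416
endloop
endfacet
facet normal 0.451 0.631 0.632
outer loop
vertex 1.095 0.797 0.416
vertex 3.018 -0.411 0.251
vertex 2.326 0.874 -0.539
endloop
endfacet
facet normal 0.789 0.049 -0.612
outer loop
vertex 2.326 0.874 -0.539
vertex 2.085 -1.717 -1.056
vertex 1.393 -0.432 -1.846
endloop
endfacet
facet normal 0.789 0.049 -0.612
outer loop
vertex 3.018 -0.411 0.251
vertex 2.085 -1.717 -1.056
vertex 2.326 0.874 -0.539
endloop
endfacet
facet normal -0.218 -0.006 0.976
outer loop
vertex 0.865 -2.651 3.497
vertex 0.866 -3.356 3.493
vertex 1.461 -3.003 3.628
endloop
endfacet
facet normal 0.162 0.573 0.804
outer loop
vertex 0.865 -2.651 3.497
vertex 1.461 -3.003 3.628
vertex 1.473 -2.431 3.218
endloop
endfacet
facet normal -0.199 0.932 0.302
outer loop
vertex 0.865 -2.651 3.497
vertex 1.473 -2.431 3.218
vertex 0.885 -2.43 2.829
endloop
endfacet
facet normal -0.801 0.575 0.166
outer loop
vertex 0.865 -2.651 3.497
vertex 0.885 -2.43 2.829
vertex 0.51 -3.001 2.999
endloop
endfacet
facet normal -0.813 -0.004 0.583
outer loop
vertex 0.865 -2.651 3.497
vertex 0.51 -3.001 2.999
vertex 0.866 -3.356 3.493
endloop
endfacet
facet normal 0.778 0.355 0.518
outer loop
vertex 1.473 -2.431 3.218
vertex 1.461 -3.003 3.628
vertex 1.85 -2.999 3.041
endloop
endfacet
facet normal 0.164 -0.582 0.797
outer loop
vertex 1.461 -3.003 3.628
vertex 0.866 -3.356 3.493
vertex 1.475 -3.57 3.211
endloop
endfacet
facet normal -0.799 -0.580 0.159
outer loop
vertex 0.866 -3.356 3.493
vertex 0.51 -3.001 2.999
vertex 0.887 -3.569 2.822
endloop
endfacet
facet normal -0.779 0.359 -0.514
outer loop
vertex 0.51 -3.001 2.999
vertex 0.885 -2.43 2.829
vertex 0.899 -2.997 2.412
endloop
endfacet
facet normal 0.194 0.937 -0.291
outer loop
vertex 0.885 -2.43 2.829
vertex 1.473 -2.431 3.218
vertex 1.494 -2.644 2.547
endloop
endfacet
facet normal 0.801 -0.575 -0.166
outer loop
vertex 1.495 -3.349 2.543
vertex 1.85 -2.999 3.041
vertex 1.475 -3.57 3.211
endloop
endfacet
facet normal 0.199 -0.932 -0.302
outer loop
vertex 1.495 -3.349 2.543
vertex 1.475 -3.57 3.211
vertex 0.887 -3.569 2.822
endloop
endfacet
facet normal -0.162 -0.573 -0.804
outer loop
vertex 1.495 -3.349 2.543
vertex 0.887 -3.569 2.822
vertex 0.899 -2.997 2.412
endloop
endfacet
facet normal 0.218 0.006 -0.976
outer loop
vertex 1.495 -3.349 2.543
vertex 0.899 -2.997 2.412
vertex 1.494 -2.644 2.547
endloop
endfacet
facet normal 0.813 0.004 -0.583
outer loop
vertex 1.495 -3.349 2.543
vertex 1.494 -2.644 2.547
vertex 1.85 -2.999 3.041
endloop
endfacet
facet normal 0.779 -0.359 0.514
outer loop
vertex 1.475 -3.57 3.211
vertex 1.85 -2.999 3.041
vertex 1.461 -3.003 3.628
endloop
endfacet
facet normal -0.194 -0.937 0.291
outer loop
vertex 0.887 -3.569 2.822
vertex 1.475 -3.57 3.211
vertex 0.866 -3.356 3.493
endloop
endfacet
facet normal -0.778 -0.355 -0.518
outer loop
vertex 0.899 -2.997 2.412
vertex 0.887 -3.569 2.822
vertex 0.51 -3.001 2.999
endloop
endfacet
facet normal -0.164 0.582 -0.797
outer loop
vertex 1.494 -2.644 2.547
vertex 0.899 -2.997 2.412
vertex 0.885 -2.43 2.829
endloop
endfacet
facet normal 0.799 0.580 -0.159
outer loop
vertex 1.85 -2.999 3.041
vertex 1.494 -2.644 2.547
vertex 1.473 -2.431 3.218
endloop
endfacet

endsolid


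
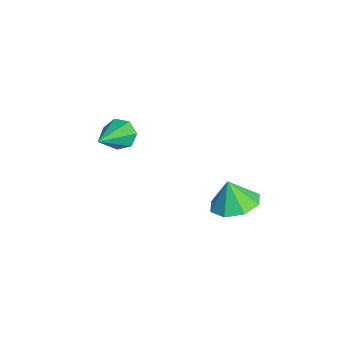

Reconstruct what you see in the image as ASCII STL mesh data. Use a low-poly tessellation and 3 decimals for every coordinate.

solid 
facet normal 0.238 0.210 -0.948
outer loop
vertex 3.923 0.945 1.567
vertex 3.006 0.78 1.3
vertex 3.504 1.557 1.597
endloop
endfacet
facet normal 0.474 0.283 0.834
outer loop
vertex 3.923 0.945 1.567
vertex 3.504 1.557 1.597
vertex 2.734 0.54 2.38
endloop
endfacet
facet normal 0.237 0.210 -0.948
outer loop
vertex 3.504 1.557 1.597
vertex 3.006 0.78 1.3
vertex 2.793 1.714 1.454
endloop
endfacet
facet normal -0.021 0.620 0.784
outer loop
vertex 3.504 1.557 1.597
vertex 2.793 1.714 1.454
vertex 2.734 0.54 2.38
endloop
endfacet
facet normal 0.238 0.211 -0.948
outer loop
vertex 2.793 1.714 1.454
vertex 3.006 0.78 1.3
vertex 2.206 1.324 1.22
endloop
endfacet
facet normal -0.591 0.518 0.619
outer loop
vertex 2.793 1.714 1.454
vertex 2.206 1.324 1.22
vertex 2.734 0.54 2.38
endloop
endfacet
facet normal 0.239 0.212 -0.948
outer loop
vertex 2.206 1.324 1.22
vertex 3.006 0.78 1.3
vertex 2.088 0.615 1.032
endloop
endfacet
facet normal -0.900 0.035 0.433
outer loop
vertex 2.206 1.324 1.22
vertex 2.088 0.615 1.032
vertex 2.734 0.54 2.38
endloop
endfacet
facet normal 0.239 0.210 -0.948
outer loop
vertex 2.088 0.615 1.032
vertex 3.006 0.78 1.3
vertex 2.507 0.003 1.002
endloop
endfacet
facet normal -0.769 -0.543 0.338
outer loop
vertex 2.088 0.615 1.032
vertex 2.507 0.003 1.002
vertex 2.734 0.54 2.38
endloop
endfacet
facet normal 0.237 0.211 -0.948
outer loop
vertex 2.507 0.003 1.002
vertex 3.006 0.78 1.3
vertex 3.219 -0.154 1.145
endloop
endfacet
facet normal -0.272 -0.881 0.388
outer loop
vertex 2.507 0.003 1.002
vertex 3.219 -0.154 1.145
vertex 2.734 0.54 2.38
endloop
endfacet
facet normal 0.239 0.212 -0.948
outer loop
vertex 3.219 -0.154 1.145
vertex 3.006 0.78 1.3
vertex 3.805 0.237 1.38
endloop
endfacet
facet normal 0.297 -0.778 0.554
outer loop
vertex 3.219 -0.154 1.145
vertex 3.805 0.237 1.38
vertex 2.734 0.54 2.38
endloop
endfacet
facet normal 0.238 0.211 -0.948
outer loop
vertex 3.805 0.237 1.38
vertex 3.006 0.78 1.3
vertex 3.923 0.945 1.567
endloop
endfacet
facet normal 0.606 -0.296 0.739
outer loop
vertex 3.805 0.237 1.38
vertex 3.923 0.945 1.567
vertex 2.734 0.54 2.38
endloop
endfacet
facet normal -0.701 0.461 -0.544
outer loop
vertex -1.26 -2.391 0.952
vertex -1.763 -2.774 1.275
vertex -1.496 -2.144 1.465
endloop
endfacet
facet normal 0.777 0.627 0.056
outer loop
vertex -1.26 -2.391 0.952
vertex -1.496 -2.144 1.465
vertex -0.257 -3.766 2.445
endloop
endfacet
facet normal -0.700 0.461 -0.545
outer loop
vertex -1.496 -2.144 1.465
vertex -1.763 -2.774 1.275
vertex -1.933 -2.372 1.834
endloop
endfacet
facet normal 0.272 0.641 0.718
outer loop
vertex -1.496 -2.144 1.465
vertex -1.933 -2.372 1.834
vertex -0.257 -3.766 2.445
endloop
endfacet
facet normal -0.701 0.460 -0.544
outer loop
vertex -1.933 -2.372 1.834
vertex -1.763 -2.774 1.275
vertex -2.242 -2.903 1.783
endloop
endfacet
facet normal -0.286 0.075 0.955
outer loop
vertex -1.933 -2.372 1.834
vertex -2.242 -2.903 1.783
vertex -0.257 -3.766 2.445
endloop
endfacet
facet normal -0.701 0.461 -0.544
outer loop
vertex -2.242 -2.903 1.783
vertex -1.763 -2.774 1.275
vertex -2.19 -3.337 1.348
endloop
endfacet
facet normal -0.479 -0.649 0.591
outer loop
vertex -2.242 -2.903 1.783
vertex -2.19 -3.337 1.348
vertex -0.257 -3.766 2.445
endloop
endfacet
facet normal -0.701 0.461 -0.544
outer loop
vertex -2.19 -3.337 1.348
vertex -1.763 -2.774 1.275
vertex -1.817 -3.347 0.859
endloop
endfacet
facet normal -0.160 -0.982 -0.102
outer loop
vertex -2.19 -3.337 1.348
vertex -1.817 -3.347 0.859
vertex -0.257 -3.766 2.445
endloop
endfacet
facet normal -0.701 0.461 -0.544
outer loop
vertex -1.817 -3.347 0.859
vertex -1.763 -2.774 1.275
vertex -1.403 -2.926 0.682
endloop
endfacet
facet normal 0.429 -0.675 -0.600
outer loop
vertex -1.817 -3.347 0.859
vertex -1.403 -2.926 0.682
vertex -0.257 -3.766 2.445
endloop
endfacet
facet normal -0.701 0.462 -0.544
outer loop
vertex -1.403 -2.926 0.682
vertex -1.763 -2.774 1.275
vertex -1.26 -2.391 0.952
endloop
endfacet
facet normal 0.847 0.041 -0.531
outer loop
vertex -1.403 -2.926 0.682
vertex -1.26 -2.391 0.952
vertex -0.257 -3.766 2.445
endloop
endfacet

endsolid


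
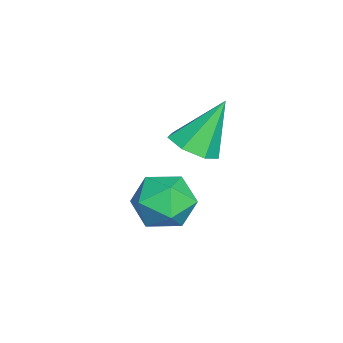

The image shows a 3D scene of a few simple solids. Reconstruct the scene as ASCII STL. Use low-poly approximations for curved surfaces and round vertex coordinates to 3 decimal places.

solid 
facet normal 0.264 -0.457 -0.850
outer loop
vertex 1.331 -1.809 -0.918
vertex 0.635 -1.556 -1.27
vertex 1.363 -1.179 -1.247
endloop
endfacet
facet normal 0.798 0.246 0.549
outer loop
vertex 1.331 -1.809 -0.918
vertex 1.363 -1.179 -1.247
vertex 0.145 -0.704 0.31
endloop
endfacet
facet normal 0.264 -0.458 -0.849
outer loop
vertex 1.363 -1.179 -1.247
vertex 0.635 -1.556 -1.27
vertex 0.847 -0.833 -1.594
endloop
endfacet
facet normal 0.494 0.861 0.124
outer loop
vertex 1.363 -1.179 -1.247
vertex 0.847 -0.833 -1.594
vertex 0.145 -0.704 0.31
endloop
endfacet
facet normal 0.262 -0.458 -0.850
outer loop
vertex 0.847 -0.833 -1.594
vertex 0.635 -1.556 -1.27
vertex 0.171 -1.031 -1.696
endloop
endfacet
facet normal -0.255 0.954 -0.159
outer loop
vertex 0.847 -0.833 -1.594
vertex 0.171 -1.031 -1.696
vertex 0.145 -0.704 0.31
endloop
endfacet
facet normal 0.263 -0.457 -0.850
outer loop
vertex 0.171 -1.031 -1.696
vertex 0.635 -1.556 -1.27
vertex -0.155 -1.624 -1.478
endloop
endfacet
facet normal -0.886 0.456 -0.086
outer loop
vertex 0.171 -1.031 -1.696
vertex -0.155 -1.624 -1.478
vertex 0.145 -0.704 0.31
endloop
endfacet
facet normal 0.263 -0.458 -0.849
outer loop
vertex -0.155 -1.624 -1.478
vertex 0.635 -1.556 -1.27
vertex 0.113 -2.166 -1.103
endloop
endfacet
facet normal -0.923 -0.257 0.287
outer loop
vertex -0.155 -1.624 -1.478
vertex 0.113 -2.166 -1.103
vertex 0.145 -0.704 0.31
endloop
endfacet
facet normal 0.264 -0.458 -0.849
outer loop
vertex 0.113 -2.166 -1.103
vertex 0.635 -1.556 -1.27
vertex 0.775 -2.248 -0.853
endloop
endfacet
facet normal -0.338 -0.650 0.681
outer loop
vertex 0.113 -2.166 -1.103
vertex 0.775 -2.248 -0.853
vertex 0.145 -0.704 0.31
endloop
endfacet
facet normal 0.263 -0.458 -0.849
outer loop
vertex 0.775 -2.248 -0.853
vertex 0.635 -1.556 -1.27
vertex 1.331 -1.809 -0.918
endloop
endfacet
facet normal 0.429 -0.425 0.797
outer loop
vertex 0.775 -2.248 -0.853
vertex 1.331 -1.809 -0.918
vertex 0.145 -0.704 0.31
endloop
endfacet
facet normal -0.466 0.867 0.176
outer loop
vertex 0.271 -1.702 -3.821
vertex 0.304 -1.892 -2.798
vertex 1.085 -1.379 -3.257
endloop
endfacet
facet normal -0.070 0.906 -0.417
outer loop
vertex 0.271 -1.702 -3.821
vertex 1.085 -1.379 -3.257
vertex 1.237 -1.8 -4.197
endloop
endfacet
facet normal -0.297 0.400 -0.867
outer loop
vertex 0.271 -1.702 -3.821
vertex 1.237 -1.8 -4.197
vertex 0.55 -2.573 -4.318
endloop
endfacet
facet normal -0.833 0.048 -0.551
outer loop
vertex 0.271 -1.702 -3.821
vertex 0.55 -2.573 -4.318
vertex -0.026 -2.63 -3.453
endloop
endfacet
facet normal -0.937 0.337 0.093
outer loop
vertex 0.271 -1.702 -3.821
vertex -0.026 -2.63 -3.453
vertex 0.304 -1.892 -2.798
endloop
endfacet
facet normal 0.605 0.758 -0.242
outer loop
vertex 1.237 -1.8 -4.197
vertex 1.085 -1.379 -3.257
vertex 1.866 -2.05 -3.407
endloop
endfacet
facet normal -0.035 0.695 0.718
outer loop
vertex 1.085 -1.379 -3.257
vertex 0.304 -1.892 -2.798
vertex 1.29 -2.107 -2.542
endloop
endfacet
facet normal -0.796 -0.161 0.583
outer loop
vertex 0.304 -1.892 -2.798
vertex -0.026 -2.63 -3.453
vertex 0.603 -2.88 -2.663
endloop
endfacet
facet normal -0.628 -0.628 -0.460
outer loop
vertex -0.026 -2.63 -3.453
vertex 0.55 -2.573 -4.318
vertex 0.755 -3.301 -3.603
endloop
endfacet
facet normal 0.239 -0.060 -0.969
outer loop
vertex 0.55 -2.573 -4.318
vertex 1.237 -1.8 -4.197
vertex 1.536 -2.788 -4.062
endloop
endfacet
facet normal 0.833 -0.048 0.551
outer loop
vertex 1.569 -2.978 -3.039
vertex 1.866 -2.05 -3.407
vertex 1.29 -2.107 -2.542
endloop
endfacet
facet normal 0.297 -0.400 0.867
outer loop
vertex 1.569 -2.978 -3.039
vertex 1.29 -2.107 -2.542
vertex 0.603 -2.88 -2.663
endloop
endfacet
facet normal 0.070 -0.906 0.417
outer loop
vertex 1.569 -2.978 -3.039
vertex 0.603 -2.88 -2.663
vertex 0.755 -3.301 -3.603
endloop
endfacet
facet normal 0.466 -0.867 -0.176
outer loop
vertex 1.569 -2.978 -3.039
vertex 0.755 -3.301 -3.603
vertex 1.536 -2.788 -4.062
endloop
endfacet
facet normal 0.937 -0.337 -0.093
outer loop
vertex 1.569 -2.978 -3.039
vertex 1.536 -2.788 -4.062
vertex 1.866 -2.05 -3.407
endloop
endfacet
facet normal 0.628 0.628 0.460
outer loop
vertex 1.29 -2.107 -2.542
vertex 1.866 -2.05 -3.407
vertex 1.085 -1.379 -3.257
endloop
endfacet
facet normal -0.239 0.060 0.969
outer loop
vertex 0.603 -2.88 -2.663
vertex 1.29 -2.107 -2.542
vertex 0.304 -1.892 -2.798
endloop
endfacet
facet normal -0.605 -0.758 0.242
outer loop
vertex 0.755 -3.301 -3.603
vertex 0.603 -2.88 -2.663
vertex -0.026 -2.63 -3.453
endloop
endfacet
facet normal 0.035 -0.695 -0.718
outer loop
vertex 1.536 -2.788 -4.062
vertex 0.755 -3.301 -3.603
vertex 0.55 -2.573 -4.318
endloop
endfacet
facet normal 0.796 0.161 -0.583
outer loop
vertex 1.866 -2.05 -3.407
vertex 1.536 -2.788 -4.062
vertex 1.237 -1.8 -4.197
endloop
endfacet

endsolid


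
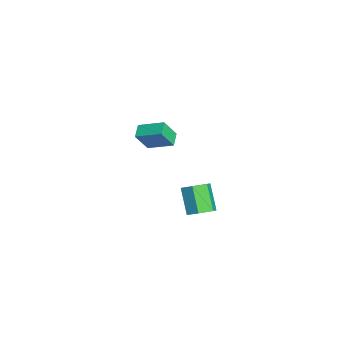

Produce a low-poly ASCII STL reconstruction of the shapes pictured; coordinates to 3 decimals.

solid 
facet normal -0.900 0.227 0.371
outer loop
vertex 1.121 -0.067 4.128
vertex 1.767 1.421 4.785
vertex 0.76 0.679 2.795
endloop
endfacet
facet normal -0.369 -0.850 -0.376
outer loop
vertex 1.633 0.459 2.435
vertex 1.121 -0.067 4.128
vertex 0.76 0.679 2.795
endloop
endfacet
facet normal -0.900 0.227 0.371
outer loop
vertex 0.76 0.679 2.795
vertex 1.767 1.421 4.785
vertex 1.405 2.167 3.451
endloop
endfacet
facet normal -0.231 0.475 -0.849
outer loop
vertex 1.405 2.167 3.451
vertex 1.633 0.459 2.435
vertex 0.76 0.679 2.795
endloop
endfacet
facet normal 0.230 -0.475 0.849
outer loop
vertex 1.121 -0.067 4.128
vertex 2.64 1.201 4.425
vertex 1.767 1.421 4.785
endloop
endfacet
facet normal -0.368 -0.850 -0.376
outer loop
vertex 1.995 -0.287 3.769
vertex 1.121 -0.067 4.128
vertex 1.633 0.459 2.435
endloop
endfacet
facet normal 0.230 -0.474 0.850
outer loop
vertex 1.995 -0.287 3.769
vertex 2.64 1.201 4.425
vertex 1.121 -0.067 4.128
endloop
endfacet
facet normal 0.369 0.850 0.375
outer loop
vertex 1.767 1.421 4.785
vertex 2.64 1.201 4.425
vertex 1.405 2.167 3.451
endloop
endfacet
facet normal -0.229 0.475 -0.850
outer loop
vertex 2.279 1.947 3.092
vertex 1.633 0.459 2.435
vertex 1.405 2.167 3.451
endloop
endfacet
facet normal 0.368 0.850 0.376
outer loop
vertex 1.405 2.167 3.451
vertex 2.64 1.201 4.425
vertex 2.279 1.947 3.092
endloop
endfacet
facet normal 0.900 -0.227 -0.371
outer loop
vertex 2.279 1.947 3.092
vertex 1.995 -0.287 3.769
vertex 1.633 0.459 2.435
endloop
endfacet
facet normal 0.901 -0.227 -0.371
outer loop
vertex 2.64 1.201 4.425
vertex 1.995 -0.287 3.769
vertex 2.279 1.947 3.092
endloop
endfacet
facet normal 0.635 0.139 -0.760
outer loop
vertex 0.986 4.433 -4.181
vertex 0.518 3.77 -4.694
vertex 0.254 4.691 -4.746
endloop
endfacet
facet normal 0.123 0.953 0.277
outer loop
vertex 0.986 4.433 -4.181
vertex 0.254 4.691 -4.746
vertex -0.29 4.154 -2.654
endloop
endfacet
facet normal 0.123 0.953 0.277
outer loop
vertex -0.29 4.154 -2.654
vertex 0.254 4.691 -4.746
vertex -1.022 4.412 -3.218
endloop
endfacet
facet normal -0.635 -0.139 0.760
outer loop
vertex -0.29 4.154 -2.654
vertex -1.022 4.412 -3.218
vertex -0.758 3.49 -3.166
endloop
endfacet
facet normal 0.635 0.139 -0.760
outer loop
vertex 0.254 4.691 -4.746
vertex 0.518 3.77 -4.694
vertex -0.214 4.028 -5.258
endloop
endfacet
facet normal -0.599 0.709 -0.371
outer loop
vertex 0.254 4.691 -4.746
vertex -0.214 4.028 -5.258
vertex -1.022 4.412 -3.218
endloop
endfacet
facet normal -0.599 0.710 -0.371
outer loop
vertex -1.022 4.412 -3.218
vertex -0.214 4.028 -5.258
vertex -1.49 3.749 -3.731
endloop
endfacet
facet normal -0.635 -0.139 0.760
outer loop
vertex -1.022 4.412 -3.218
vertex -1.49 3.749 -3.731
vertex -0.758 3.49 -3.166
endloop
endfacet
facet normal 0.635 0.139 -0.760
outer loop
vertex -0.214 4.028 -5.258
vertex 0.518 3.77 -4.694
vertex 0.05 3.106 -5.206
endloop
endfacet
facet normal -0.722 -0.243 -0.648
outer loop
vertex -0.214 4.028 -5.258
vertex 0.05 3.106 -5.206
vertex -1.49 3.749 -3.731
endloop
endfacet
facet normal -0.722 -0.243 -0.648
outer loop
vertex -1.49 3.749 -3.731
vertex 0.05 3.106 -5.206
vertex -1.226 2.827 -3.679
endloop
endfacet
facet normal -0.635 -0.139 0.760
outer loop
vertex -1.49 3.749 -3.731
vertex -1.226 2.827 -3.679
vertex -0.758 3.49 -3.166
endloop
endfacet
facet normal 0.635 0.139 -0.760
outer loop
vertex 0.05 3.106 -5.206
vertex 0.518 3.77 -4.694
vertex 0.782 2.848 -4.642
endloop
endfacet
facet normal -0.123 -0.953 -0.277
outer loop
vertex 0.05 3.106 -5.206
vertex 0.782 2.848 -4.642
vertex -1.226 2.827 -3.679
endloop
endfacet
facet normal -0.123 -0.953 -0.276
outer loop
vertex -1.226 2.827 -3.679
vertex 0.782 2.848 -4.642
vertex -0.494 2.569 -3.114
endloop
endfacet
facet normal -0.635 -0.139 0.760
outer loop
vertex -1.226 2.827 -3.679
vertex -0.494 2.569 -3.114
vertex -0.758 3.49 -3.166
endloop
endfacet
facet normal 0.635 0.139 -0.760
outer loop
vertex 0.782 2.848 -4.642
vertex 0.518 3.77 -4.694
vertex 1.25 3.511 -4.129
endloop
endfacet
facet normal 0.599 -0.710 0.371
outer loop
vertex 0.782 2.848 -4.642
vertex 1.25 3.511 -4.129
vertex -0.494 2.569 -3.114
endloop
endfacet
facet normal 0.599 -0.709 0.371
outer loop
vertex -0.494 2.569 -3.114
vertex 1.25 3.511 -4.129
vertex -0.026 3.232 -2.602
endloop
endfacet
facet normal -0.635 -0.139 0.760
outer loop
vertex -0.494 2.569 -3.114
vertex -0.026 3.232 -2.602
vertex -0.758 3.49 -3.166
endloop
endfacet
facet normal 0.635 0.139 -0.760
outer loop
vertex 1.25 3.511 -4.129
vertex 0.518 3.77 -4.694
vertex 0.986 4.433 -4.181
endloop
endfacet
facet normal 0.722 0.243 0.648
outer loop
vertex 1.25 3.511 -4.129
vertex 0.986 4.433 -4.181
vertex -0.026 3.232 -2.602
endloop
endfacet
facet normal 0.722 0.243 0.648
outer loop
vertex -0.026 3.232 -2.602
vertex 0.986 4.433 -4.181
vertex -0.29 4.154 -2.654
endloop
endfacet
facet normal -0.635 -0.139 0.760
outer loop
vertex -0.026 3.232 -2.602
vertex -0.29 4.154 -2.654
vertex -0.758 3.49 -3.166
endloop
endfacet

endsolid


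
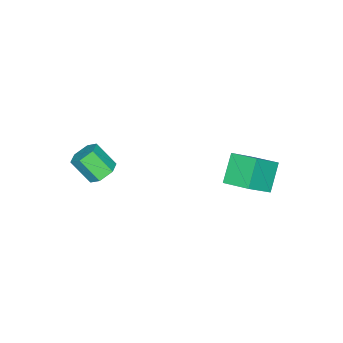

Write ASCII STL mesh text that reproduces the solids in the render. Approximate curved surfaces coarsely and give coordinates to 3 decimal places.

solid 
facet normal -0.063 0.667 -0.742
outer loop
vertex 3.442 -1.022 -1.863
vertex 2.828 -1.246 -2.012
vertex 2.905 -0.748 -1.571
endloop
endfacet
facet normal 0.594 0.623 0.509
outer loop
vertex 3.442 -1.022 -1.863
vertex 2.905 -0.748 -1.571
vertex 3.525 -1.889 -0.899
endloop
endfacet
facet normal 0.594 0.623 0.509
outer loop
vertex 3.525 -1.889 -0.899
vertex 2.905 -0.748 -1.571
vertex 2.988 -1.616 -0.606
endloop
endfacet
facet normal 0.065 -0.668 0.741
outer loop
vertex 3.525 -1.889 -0.899
vertex 2.988 -1.616 -0.606
vertex 2.912 -2.114 -1.048
endloop
endfacet
facet normal -0.064 0.667 -0.742
outer loop
vertex 2.905 -0.748 -1.571
vertex 2.828 -1.246 -2.012
vertex 2.291 -0.973 -1.72
endloop
endfacet
facet normal -0.397 0.665 0.632
outer loop
vertex 2.905 -0.748 -1.571
vertex 2.291 -0.973 -1.72
vertex 2.988 -1.616 -0.606
endloop
endfacet
facet normal -0.397 0.665 0.632
outer loop
vertex 2.988 -1.616 -0.606
vertex 2.291 -0.973 -1.72
vertex 2.375 -1.84 -0.755
endloop
endfacet
facet normal 0.064 -0.668 0.742
outer loop
vertex 2.988 -1.616 -0.606
vertex 2.375 -1.84 -0.755
vertex 2.912 -2.114 -1.048
endloop
endfacet
facet normal -0.064 0.667 -0.742
outer loop
vertex 2.291 -0.973 -1.72
vertex 2.828 -1.246 -2.012
vertex 2.215 -1.471 -2.161
endloop
endfacet
facet normal -0.991 0.042 0.124
outer loop
vertex 2.291 -0.973 -1.72
vertex 2.215 -1.471 -2.161
vertex 2.375 -1.84 -0.755
endloop
endfacet
facet normal -0.991 0.043 0.124
outer loop
vertex 2.375 -1.84 -0.755
vertex 2.215 -1.471 -2.161
vertex 2.298 -2.338 -1.197
endloop
endfacet
facet normal 0.064 -0.668 0.741
outer loop
vertex 2.375 -1.84 -0.755
vertex 2.298 -2.338 -1.197
vertex 2.912 -2.114 -1.048
endloop
endfacet
facet normal -0.065 0.668 -0.741
outer loop
vertex 2.215 -1.471 -2.161
vertex 2.828 -1.246 -2.012
vertex 2.752 -1.744 -2.454
endloop
endfacet
facet normal -0.594 -0.623 -0.509
outer loop
vertex 2.215 -1.471 -2.161
vertex 2.752 -1.744 -2.454
vertex 2.298 -2.338 -1.197
endloop
endfacet
facet normal -0.594 -0.623 -0.509
outer loop
vertex 2.298 -2.338 -1.197
vertex 2.752 -1.744 -2.454
vertex 2.835 -2.612 -1.489
endloop
endfacet
facet normal 0.063 -0.667 0.742
outer loop
vertex 2.298 -2.338 -1.197
vertex 2.835 -2.612 -1.489
vertex 2.912 -2.114 -1.048
endloop
endfacet
facet normal -0.064 0.668 -0.742
outer loop
vertex 2.752 -1.744 -2.454
vertex 2.828 -1.246 -2.012
vertex 3.365 -1.52 -2.305
endloop
endfacet
facet normal 0.397 -0.665 -0.632
outer loop
vertex 2.752 -1.744 -2.454
vertex 3.365 -1.52 -2.305
vertex 2.835 -2.612 -1.489
endloop
endfacet
facet normal 0.397 -0.665 -0.632
outer loop
vertex 2.835 -2.612 -1.489
vertex 3.365 -1.52 -2.305
vertex 3.449 -2.387 -1.34
endloop
endfacet
facet normal 0.064 -0.667 0.742
outer loop
vertex 2.835 -2.612 -1.489
vertex 3.449 -2.387 -1.34
vertex 2.912 -2.114 -1.048
endloop
endfacet
facet normal -0.064 0.668 -0.741
outer loop
vertex 3.365 -1.52 -2.305
vertex 2.828 -1.246 -2.012
vertex 3.442 -1.022 -1.863
endloop
endfacet
facet normal 0.991 -0.043 -0.125
outer loop
vertex 3.365 -1.52 -2.305
vertex 3.442 -1.022 -1.863
vertex 3.449 -2.387 -1.34
endloop
endfacet
facet normal 0.991 -0.042 -0.123
outer loop
vertex 3.449 -2.387 -1.34
vertex 3.442 -1.022 -1.863
vertex 3.525 -1.889 -0.899
endloop
endfacet
facet normal 0.064 -0.667 0.742
outer loop
vertex 3.449 -2.387 -1.34
vertex 3.525 -1.889 -0.899
vertex 2.912 -2.114 -1.048
endloop
endfacet
facet normal -0.706 0.244 -0.665
outer loop
vertex -2.374 2.723 -3.426
vertex -2.279 3.95 -3.076
vertex -1.346 2.933 -4.441
endloop
endfacet
facet normal -0.074 -0.959 -0.274
outer loop
vertex -0.181 2.53 -3.344
vertex -2.374 2.723 -3.426
vertex -1.346 2.933 -4.441
endloop
endfacet
facet normal -0.706 0.244 -0.665
outer loop
vertex -1.346 2.933 -4.441
vertex -2.279 3.95 -3.076
vertex -1.251 4.16 -4.091
endloop
endfacet
facet normal 0.704 0.144 -0.695
outer loop
vertex -1.251 4.16 -4.091
vertex -0.181 2.53 -3.344
vertex -1.346 2.933 -4.441
endloop
endfacet
facet normal -0.704 -0.144 0.695
outer loop
vertex -2.374 2.723 -3.426
vertex -1.114 3.547 -1.979
vertex -2.279 3.95 -3.076
endloop
endfacet
facet normal -0.074 -0.959 -0.274
outer loop
vertex -1.209 2.32 -2.329
vertex -2.374 2.723 -3.426
vertex -0.181 2.53 -3.344
endloop
endfacet
facet normal -0.704 -0.144 0.695
outer loop
vertex -1.209 2.32 -2.329
vertex -1.114 3.547 -1.979
vertex -2.374 2.723 -3.426
endloop
endfacet
facet normal 0.074 0.959 0.274
outer loop
vertex -2.279 3.95 -3.076
vertex -1.114 3.547 -1.979
vertex -1.251 4.16 -4.091
endloop
endfacet
facet normal 0.704 0.144 -0.695
outer loop
vertex -0.086 3.757 -2.994
vertex -0.181 2.53 -3.344
vertex -1.251 4.16 -4.091
endloop
endfacet
facet normal 0.074 0.959 0.274
outer loop
vertex -1.251 4.16 -4.091
vertex -1.114 3.547 -1.979
vertex -0.086 3.757 -2.994
endloop
endfacet
facet normal 0.706 -0.244 0.665
outer loop
vertex -0.086 3.757 -2.994
vertex -1.209 2.32 -2.329
vertex -0.181 2.53 -3.344
endloop
endfacet
facet normal 0.706 -0.244 0.665
outer loop
vertex -1.114 3.547 -1.979
vertex -1.209 2.32 -2.329
vertex -0.086 3.757 -2.994
endloop
endfacet

endsolid


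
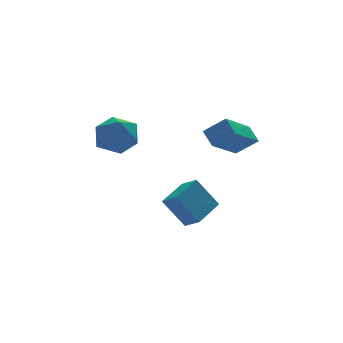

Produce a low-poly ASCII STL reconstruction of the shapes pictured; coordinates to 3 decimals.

solid 
facet normal -0.887 0.460 -0.028
outer loop
vertex -1.211 3.654 1.736
vertex -1.631 2.817 1.28
vertex -1.623 2.895 2.318
endloop
endfacet
facet normal -0.504 0.681 0.531
outer loop
vertex -1.211 3.654 1.736
vertex -1.623 2.895 2.318
vertex -0.725 3.339 2.601
endloop
endfacet
facet normal 0.109 0.952 0.285
outer loop
vertex -1.211 3.654 1.736
vertex -0.725 3.339 2.601
vertex -0.177 3.535 1.737
endloop
endfacet
facet normal 0.104 0.899 -0.426
outer loop
vertex -1.211 3.654 1.736
vertex -0.177 3.535 1.737
vertex -0.737 3.213 0.921
endloop
endfacet
facet normal -0.512 0.595 -0.620
outer loop
vertex -1.211 3.654 1.736
vertex -0.737 3.213 0.921
vertex -1.631 2.817 1.28
endloop
endfacet
facet normal -0.348 0.110 0.931
outer loop
vertex -0.725 3.339 2.601
vertex -1.623 2.895 2.318
vertex -0.843 2.307 2.679
endloop
endfacet
facet normal -0.969 -0.247 0.026
outer loop
vertex -1.623 2.895 2.318
vertex -1.631 2.817 1.28
vertex -1.403 1.985 1.863
endloop
endfacet
facet normal -0.361 -0.029 -0.932
outer loop
vertex -1.631 2.817 1.28
vertex -0.737 3.213 0.921
vertex -0.855 2.181 0.999
endloop
endfacet
facet normal 0.635 0.463 -0.618
outer loop
vertex -0.737 3.213 0.921
vertex -0.177 3.535 1.737
vertex 0.043 2.625 1.282
endloop
endfacet
facet normal 0.643 0.550 0.533
outer loop
vertex -0.177 3.535 1.737
vertex -0.725 3.339 2.601
vertex 0.051 2.703 2.32
endloop
endfacet
facet normal -0.104 -0.899 0.426
outer loop
vertex -0.369 1.866 1.864
vertex -0.843 2.307 2.679
vertex -1.403 1.985 1.863
endloop
endfacet
facet normal -0.109 -0.952 -0.285
outer loop
vertex -0.369 1.866 1.864
vertex -1.403 1.985 1.863
vertex -0.855 2.181 0.999
endloop
endfacet
facet normal 0.504 -0.681 -0.531
outer loop
vertex -0.369 1.866 1.864
vertex -0.855 2.181 0.999
vertex 0.043 2.625 1.282
endloop
endfacet
facet normal 0.887 -0.460 0.028
outer loop
vertex -0.369 1.866 1.864
vertex 0.043 2.625 1.282
vertex 0.051 2.703 2.32
endloop
endfacet
facet normal 0.512 -0.595 0.620
outer loop
vertex -0.369 1.866 1.864
vertex 0.051 2.703 2.32
vertex -0.843 2.307 2.679
endloop
endfacet
facet normal -0.635 -0.463 0.618
outer loop
vertex -1.403 1.985 1.863
vertex -0.843 2.307 2.679
vertex -1.623 2.895 2.318
endloop
endfacet
facet normal -0.643 -0.550 -0.533
outer loop
vertex -0.855 2.181 0.999
vertex -1.403 1.985 1.863
vertex -1.631 2.817 1.28
endloop
endfacet
facet normal 0.348 -0.110 -0.931
outer loop
vertex 0.043 2.625 1.282
vertex -0.855 2.181 0.999
vertex -0.737 3.213 0.921
endloop
endfacet
facet normal 0.969 0.247 -0.026
outer loop
vertex 0.051 2.703 2.32
vertex 0.043 2.625 1.282
vertex -0.177 3.535 1.737
endloop
endfacet
facet normal 0.361 0.029 0.932
outer loop
vertex -0.843 2.307 2.679
vertex 0.051 2.703 2.32
vertex -0.725 3.339 2.601
endloop
endfacet
facet normal -0.654 0.426 -0.625
outer loop
vertex 0.892 -1.707 3.216
vertex 2.291 -0.86 2.329
vertex 0.963 -2.387 2.678
endloop
endfacet
facet normal -0.752 -0.456 0.477
outer loop
vertex 1.689 -2.86 3.371
vertex 0.892 -1.707 3.216
vertex 0.963 -2.387 2.678
endloop
endfacet
facet normal -0.654 0.426 -0.625
outer loop
vertex 0.963 -2.387 2.678
vertex 2.291 -0.86 2.329
vertex 2.362 -1.54 1.791
endloop
endfacet
facet normal 0.081 -0.782 -0.618
outer loop
vertex 2.362 -1.54 1.791
vertex 1.689 -2.86 3.371
vertex 0.963 -2.387 2.678
endloop
endfacet
facet normal -0.081 0.782 0.618
outer loop
vertex 0.892 -1.707 3.216
vertex 3.017 -1.333 3.022
vertex 2.291 -0.86 2.329
endloop
endfacet
facet normal -0.752 -0.456 0.477
outer loop
vertex 1.618 -2.18 3.909
vertex 0.892 -1.707 3.216
vertex 1.689 -2.86 3.371
endloop
endfacet
facet normal -0.081 0.782 0.618
outer loop
vertex 1.618 -2.18 3.909
vertex 3.017 -1.333 3.022
vertex 0.892 -1.707 3.216
endloop
endfacet
facet normal 0.752 0.456 -0.477
outer loop
vertex 2.291 -0.86 2.329
vertex 3.017 -1.333 3.022
vertex 2.362 -1.54 1.791
endloop
endfacet
facet normal 0.081 -0.782 -0.618
outer loop
vertex 3.088 -2.013 2.484
vertex 1.689 -2.86 3.371
vertex 2.362 -1.54 1.791
endloop
endfacet
facet normal 0.752 0.456 -0.477
outer loop
vertex 2.362 -1.54 1.791
vertex 3.017 -1.333 3.022
vertex 3.088 -2.013 2.484
endloop
endfacet
facet normal 0.654 -0.426 0.625
outer loop
vertex 3.088 -2.013 2.484
vertex 1.618 -2.18 3.909
vertex 1.689 -2.86 3.371
endloop
endfacet
facet normal 0.654 -0.426 0.625
outer loop
vertex 3.017 -1.333 3.022
vertex 1.618 -2.18 3.909
vertex 3.088 -2.013 2.484
endloop
endfacet
facet normal -0.796 -0.530 -0.292
outer loop
vertex 0.626 0.14 -0.885
vertex 0.321 0.834 -1.312
vertex 1.405 -0.315 -2.182
endloop
endfacet
facet normal 0.350 -0.798 0.490
outer loop
vertex 2.639 0.506 -1.728
vertex 0.626 0.14 -0.885
vertex 1.405 -0.315 -2.182
endloop
endfacet
facet normal -0.796 -0.530 -0.292
outer loop
vertex 1.405 -0.315 -2.182
vertex 0.321 0.834 -1.312
vertex 1.1 0.379 -2.609
endloop
endfacet
facet normal 0.494 -0.288 -0.821
outer loop
vertex 1.1 0.379 -2.609
vertex 2.639 0.506 -1.728
vertex 1.405 -0.315 -2.182
endloop
endfacet
facet normal -0.494 0.288 0.821
outer loop
vertex 0.626 0.14 -0.885
vertex 1.555 1.655 -0.858
vertex 0.321 0.834 -1.312
endloop
endfacet
facet normal 0.350 -0.798 0.490
outer loop
vertex 1.86 0.961 -0.431
vertex 0.626 0.14 -0.885
vertex 2.639 0.506 -1.728
endloop
endfacet
facet normal -0.494 0.288 0.821
outer loop
vertex 1.86 0.961 -0.431
vertex 1.555 1.655 -0.858
vertex 0.626 0.14 -0.885
endloop
endfacet
facet normal -0.350 0.798 -0.490
outer loop
vertex 0.321 0.834 -1.312
vertex 1.555 1.655 -0.858
vertex 1.1 0.379 -2.609
endloop
endfacet
facet normal 0.494 -0.288 -0.821
outer loop
vertex 2.334 1.2 -2.155
vertex 2.639 0.506 -1.728
vertex 1.1 0.379 -2.609
endloop
endfacet
facet normal -0.350 0.798 -0.490
outer loop
vertex 1.1 0.379 -2.609
vertex 1.555 1.655 -0.858
vertex 2.334 1.2 -2.155
endloop
endfacet
facet normal 0.796 0.530 0.292
outer loop
vertex 2.334 1.2 -2.155
vertex 1.86 0.961 -0.431
vertex 2.639 0.506 -1.728
endloop
endfacet
facet normal 0.796 0.530 0.292
outer loop
vertex 1.555 1.655 -0.858
vertex 1.86 0.961 -0.431
vertex 2.334 1.2 -2.155
endloop
endfacet

endsolid


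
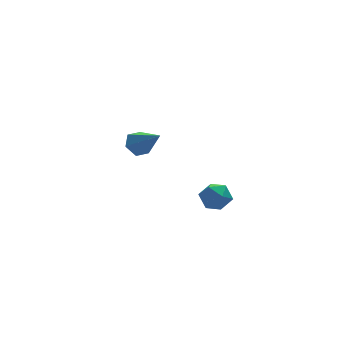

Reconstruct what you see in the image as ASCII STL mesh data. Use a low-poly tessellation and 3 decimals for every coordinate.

solid 
facet normal -0.279 0.700 -0.658
outer loop
vertex -1.737 4.874 3.084
vertex -2.065 4.37 2.687
vertex -2.428 4.713 3.206
endloop
endfacet
facet normal 0.063 0.417 0.907
outer loop
vertex -1.737 4.874 3.084
vertex -2.428 4.713 3.206
vertex -1.555 3.09 3.893
endloop
endfacet
facet normal -0.279 0.700 -0.658
outer loop
vertex -2.428 4.713 3.206
vertex -2.065 4.37 2.687
vertex -2.756 4.209 2.809
endloop
endfacet
facet normal -0.711 -0.087 0.698
outer loop
vertex -2.428 4.713 3.206
vertex -2.756 4.209 2.809
vertex -1.555 3.09 3.893
endloop
endfacet
facet normal -0.279 0.699 -0.658
outer loop
vertex -2.756 4.209 2.809
vertex -2.065 4.37 2.687
vertex -2.393 3.866 2.291
endloop
endfacet
facet normal -0.684 -0.730 0.004
outer loop
vertex -2.756 4.209 2.809
vertex -2.393 3.866 2.291
vertex -1.555 3.09 3.893
endloop
endfacet
facet normal -0.279 0.699 -0.659
outer loop
vertex -2.393 3.866 2.291
vertex -2.065 4.37 2.687
vertex -1.701 4.027 2.169
endloop
endfacet
facet normal 0.117 -0.868 -0.482
outer loop
vertex -2.393 3.866 2.291
vertex -1.701 4.027 2.169
vertex -1.555 3.09 3.893
endloop
endfacet
facet normal -0.277 0.700 -0.658
outer loop
vertex -1.701 4.027 2.169
vertex -2.065 4.37 2.687
vertex -1.374 4.53 2.566
endloop
endfacet
facet normal 0.891 -0.364 -0.273
outer loop
vertex -1.701 4.027 2.169
vertex -1.374 4.53 2.566
vertex -1.555 3.09 3.893
endloop
endfacet
facet normal -0.277 0.699 -0.659
outer loop
vertex -1.374 4.53 2.566
vertex -2.065 4.37 2.687
vertex -1.737 4.874 3.084
endloop
endfacet
facet normal 0.864 0.279 0.420
outer loop
vertex -1.374 4.53 2.566
vertex -1.737 4.874 3.084
vertex -1.555 3.09 3.893
endloop
endfacet
facet normal -0.475 0.628 0.616
outer loop
vertex -1.812 -1.4 2.987
vertex -1.518 -1.787 3.608
vertex -1.121 -1.181 3.297
endloop
endfacet
facet normal -0.304 0.953 0.005
outer loop
vertex -1.812 -1.4 2.987
vertex -1.121 -1.181 3.297
vertex -1.212 -1.206 2.514
endloop
endfacet
facet normal -0.609 0.590 -0.530
outer loop
vertex -1.812 -1.4 2.987
vertex -1.212 -1.206 2.514
vertex -1.664 -1.828 2.341
endloop
endfacet
facet normal -0.967 0.042 -0.250
outer loop
vertex -1.812 -1.4 2.987
vertex -1.664 -1.828 2.341
vertex -1.854 -2.187 3.017
endloop
endfacet
facet normal -0.886 0.065 0.460
outer loop
vertex -1.812 -1.4 2.987
vertex -1.854 -2.187 3.017
vertex -1.518 -1.787 3.608
endloop
endfacet
facet normal 0.403 0.912 -0.076
outer loop
vertex -1.212 -1.206 2.514
vertex -1.121 -1.181 3.297
vertex -0.546 -1.473 2.843
endloop
endfacet
facet normal 0.126 0.386 0.914
outer loop
vertex -1.121 -1.181 3.297
vertex -1.518 -1.787 3.608
vertex -0.736 -1.832 3.519
endloop
endfacet
facet normal -0.537 -0.525 0.660
outer loop
vertex -1.518 -1.787 3.608
vertex -1.854 -2.187 3.017
vertex -1.188 -2.454 3.346
endloop
endfacet
facet normal -0.669 -0.562 -0.486
outer loop
vertex -1.854 -2.187 3.017
vertex -1.664 -1.828 2.341
vertex -1.279 -2.479 2.563
endloop
endfacet
facet normal -0.088 0.326 -0.941
outer loop
vertex -1.664 -1.828 2.341
vertex -1.212 -1.206 2.514
vertex -0.882 -1.873 2.252
endloop
endfacet
facet normal 0.967 -0.042 0.250
outer loop
vertex -0.588 -2.26 2.873
vertex -0.546 -1.473 2.843
vertex -0.736 -1.832 3.519
endloop
endfacet
facet normal 0.609 -0.590 0.530
outer loop
vertex -0.588 -2.26 2.873
vertex -0.736 -1.832 3.519
vertex -1.188 -2.454 3.346
endloop
endfacet
facet normal 0.304 -0.953 -0.005
outer loop
vertex -0.588 -2.26 2.873
vertex -1.188 -2.454 3.346
vertex -1.279 -2.479 2.563
endloop
endfacet
facet normal 0.475 -0.628 -0.616
outer loop
vertex -0.588 -2.26 2.873
vertex -1.279 -2.479 2.563
vertex -0.882 -1.873 2.252
endloop
endfacet
facet normal 0.886 -0.065 -0.460
outer loop
vertex -0.588 -2.26 2.873
vertex -0.882 -1.873 2.252
vertex -0.546 -1.473 2.843
endloop
endfacet
facet normal 0.669 0.562 0.486
outer loop
vertex -0.736 -1.832 3.519
vertex -0.546 -1.473 2.843
vertex -1.121 -1.181 3.297
endloop
endfacet
facet normal 0.088 -0.326 0.941
outer loop
vertex -1.188 -2.454 3.346
vertex -0.736 -1.832 3.519
vertex -1.518 -1.787 3.608
endloop
endfacet
facet normal -0.403 -0.912 0.076
outer loop
vertex -1.279 -2.479 2.563
vertex -1.188 -2.454 3.346
vertex -1.854 -2.187 3.017
endloop
endfacet
facet normal -0.126 -0.386 -0.914
outer loop
vertex -0.882 -1.873 2.252
vertex -1.279 -2.479 2.563
vertex -1.664 -1.828 2.341
endloop
endfacet
facet normal 0.537 0.525 -0.660
outer loop
vertex -0.546 -1.473 2.843
vertex -0.882 -1.873 2.252
vertex -1.212 -1.206 2.514
endloop
endfacet

endsolid
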